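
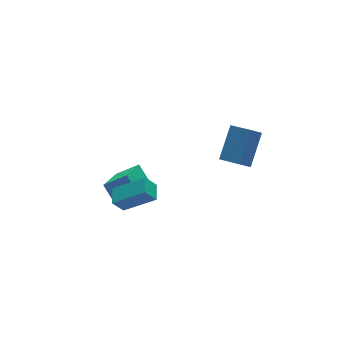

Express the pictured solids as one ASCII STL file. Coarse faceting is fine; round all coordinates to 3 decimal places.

solid 
facet normal -0.566 0.169 0.807
outer loop
vertex -2.694 -3.435 3.017
vertex -2.232 -2.595 3.165
vertex -4.02 -2.507 1.893
endloop
endfacet
facet normal -0.476 -0.866 -0.154
outer loop
vertex -3.488 -2.665 1.135
vertex -2.694 -3.435 3.017
vertex -4.02 -2.507 1.893
endloop
endfacet
facet normal -0.566 0.168 0.807
outer loop
vertex -4.02 -2.507 1.893
vertex -2.232 -2.595 3.165
vertex -3.558 -1.667 2.042
endloop
endfacet
facet normal -0.673 0.471 -0.570
outer loop
vertex -3.558 -1.667 2.042
vertex -3.488 -2.665 1.135
vertex -4.02 -2.507 1.893
endloop
endfacet
facet normal 0.673 -0.471 0.570
outer loop
vertex -2.694 -3.435 3.017
vertex -1.7 -2.753 2.407
vertex -2.232 -2.595 3.165
endloop
endfacet
facet normal -0.476 -0.866 -0.153
outer loop
vertex -2.162 -3.593 2.258
vertex -2.694 -3.435 3.017
vertex -3.488 -2.665 1.135
endloop
endfacet
facet normal 0.673 -0.471 0.570
outer loop
vertex -2.162 -3.593 2.258
vertex -1.7 -2.753 2.407
vertex -2.694 -3.435 3.017
endloop
endfacet
facet normal 0.476 0.866 0.154
outer loop
vertex -2.232 -2.595 3.165
vertex -1.7 -2.753 2.407
vertex -3.558 -1.667 2.042
endloop
endfacet
facet normal -0.673 0.471 -0.570
outer loop
vertex -3.026 -1.825 1.283
vertex -3.488 -2.665 1.135
vertex -3.558 -1.667 2.042
endloop
endfacet
facet normal 0.476 0.866 0.153
outer loop
vertex -3.558 -1.667 2.042
vertex -1.7 -2.753 2.407
vertex -3.026 -1.825 1.283
endloop
endfacet
facet normal 0.566 -0.169 -0.807
outer loop
vertex -3.026 -1.825 1.283
vertex -2.162 -3.593 2.258
vertex -3.488 -2.665 1.135
endloop
endfacet
facet normal 0.566 -0.168 -0.807
outer loop
vertex -1.7 -2.753 2.407
vertex -2.162 -3.593 2.258
vertex -3.026 -1.825 1.283
endloop
endfacet
facet normal -0.753 0.038 0.657
outer loop
vertex 2.49 -3.558 2.669
vertex 3.693 -2.573 3.99
vertex 2.075 -2.315 2.122
endloop
endfacet
facet normal -0.590 -0.482 -0.648
outer loop
vertex 2.707 -2.347 1.57
vertex 2.49 -3.558 2.669
vertex 2.075 -2.315 2.122
endloop
endfacet
facet normal -0.753 0.037 0.657
outer loop
vertex 2.075 -2.315 2.122
vertex 3.693 -2.573 3.99
vertex 3.277 -1.331 3.443
endloop
endfacet
facet normal -0.293 0.875 -0.386
outer loop
vertex 3.277 -1.331 3.443
vertex 2.707 -2.347 1.57
vertex 2.075 -2.315 2.122
endloop
endfacet
facet normal 0.293 -0.875 0.386
outer loop
vertex 2.49 -3.558 2.669
vertex 4.325 -2.605 3.438
vertex 3.693 -2.573 3.99
endloop
endfacet
facet normal -0.589 -0.483 -0.648
outer loop
vertex 3.123 -3.589 2.117
vertex 2.49 -3.558 2.669
vertex 2.707 -2.347 1.57
endloop
endfacet
facet normal 0.293 -0.875 0.385
outer loop
vertex 3.123 -3.589 2.117
vertex 4.325 -2.605 3.438
vertex 2.49 -3.558 2.669
endloop
endfacet
facet normal 0.590 0.483 0.647
outer loop
vertex 3.693 -2.573 3.99
vertex 4.325 -2.605 3.438
vertex 3.277 -1.331 3.443
endloop
endfacet
facet normal -0.293 0.875 -0.385
outer loop
vertex 3.91 -1.362 2.891
vertex 2.707 -2.347 1.57
vertex 3.277 -1.331 3.443
endloop
endfacet
facet normal 0.589 0.482 0.648
outer loop
vertex 3.277 -1.331 3.443
vertex 4.325 -2.605 3.438
vertex 3.91 -1.362 2.891
endloop
endfacet
facet normal 0.753 -0.037 -0.657
outer loop
vertex 3.91 -1.362 2.891
vertex 3.123 -3.589 2.117
vertex 2.707 -2.347 1.57
endloop
endfacet
facet normal 0.753 -0.038 -0.657
outer loop
vertex 4.325 -2.605 3.438
vertex 3.123 -3.589 2.117
vertex 3.91 -1.362 2.891
endloop
endfacet
facet normal -0.633 -0.597 0.493
outer loop
vertex -2.384 -0.914 1.758
vertex -3.433 -0.416 1.013
vertex -2.208 -1.788 0.925
endloop
endfacet
facet normal 0.760 -0.361 0.540
outer loop
vertex -0.847 -0.504 -0.133
vertex -2.384 -0.914 1.758
vertex -2.208 -1.788 0.925
endloop
endfacet
facet normal -0.633 -0.597 0.493
outer loop
vertex -2.208 -1.788 0.925
vertex -3.433 -0.416 1.013
vertex -3.257 -1.29 0.181
endloop
endfacet
facet normal 0.145 -0.716 -0.683
outer loop
vertex -3.257 -1.29 0.181
vertex -0.847 -0.504 -0.133
vertex -2.208 -1.788 0.925
endloop
endfacet
facet normal -0.145 0.716 0.683
outer loop
vertex -2.384 -0.914 1.758
vertex -2.072 0.868 -0.045
vertex -3.433 -0.416 1.013
endloop
endfacet
facet normal 0.760 -0.361 0.540
outer loop
vertex -1.023 0.37 0.699
vertex -2.384 -0.914 1.758
vertex -0.847 -0.504 -0.133
endloop
endfacet
facet normal -0.144 0.716 0.683
outer loop
vertex -1.023 0.37 0.699
vertex -2.072 0.868 -0.045
vertex -2.384 -0.914 1.758
endloop
endfacet
facet normal -0.760 0.361 -0.540
outer loop
vertex -3.433 -0.416 1.013
vertex -2.072 0.868 -0.045
vertex -3.257 -1.29 0.181
endloop
endfacet
facet normal 0.145 -0.716 -0.683
outer loop
vertex -1.896 -0.006 -0.878
vertex -0.847 -0.504 -0.133
vertex -3.257 -1.29 0.181
endloop
endfacet
facet normal -0.761 0.361 -0.540
outer loop
vertex -3.257 -1.29 0.181
vertex -2.072 0.868 -0.045
vertex -1.896 -0.006 -0.878
endloop
endfacet
facet normal 0.633 0.597 -0.493
outer loop
vertex -1.896 -0.006 -0.878
vertex -1.023 0.37 0.699
vertex -0.847 -0.504 -0.133
endloop
endfacet
facet normal 0.633 0.597 -0.493
outer loop
vertex -2.072 0.868 -0.045
vertex -1.023 0.37 0.699
vertex -1.896 -0.006 -0.878
endloop
endfacet

endsolid


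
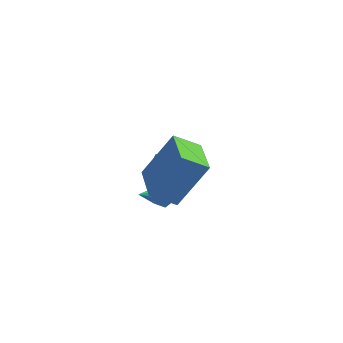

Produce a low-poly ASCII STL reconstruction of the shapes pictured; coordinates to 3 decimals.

solid 
facet normal 0.135 0.928 -0.347
outer loop
vertex 0.403 -1.346 -3.757
vertex 0.226 -1.156 -3.318
vertex 0.725 -1.249 -3.373
endloop
endfacet
facet normal 0.691 -0.579 -0.433
outer loop
vertex 0.403 -1.346 -3.757
vertex 0.725 -1.249 -3.373
vertex 0.034 -2.484 -2.822
endloop
endfacet
facet normal 0.135 0.929 -0.345
outer loop
vertex 0.725 -1.249 -3.373
vertex 0.226 -1.156 -3.318
vertex 0.548 -1.06 -2.934
endloop
endfacet
facet normal 0.847 -0.270 0.458
outer loop
vertex 0.725 -1.249 -3.373
vertex 0.548 -1.06 -2.934
vertex 0.034 -2.484 -2.822
endloop
endfacet
facet normal 0.135 0.929 -0.345
outer loop
vertex 0.548 -1.06 -2.934
vertex 0.226 -1.156 -3.318
vertex 0.049 -0.967 -2.879
endloop
endfacet
facet normal 0.116 0.036 0.993
outer loop
vertex 0.548 -1.06 -2.934
vertex 0.049 -0.967 -2.879
vertex 0.034 -2.484 -2.822
endloop
endfacet
facet normal 0.135 0.929 -0.345
outer loop
vertex 0.049 -0.967 -2.879
vertex 0.226 -1.156 -3.318
vertex -0.272 -1.063 -3.263
endloop
endfacet
facet normal -0.771 0.032 0.636
outer loop
vertex 0.049 -0.967 -2.879
vertex -0.272 -1.063 -3.263
vertex 0.034 -2.484 -2.822
endloop
endfacet
facet normal 0.135 0.928 -0.347
outer loop
vertex -0.272 -1.063 -3.263
vertex 0.226 -1.156 -3.318
vertex -0.095 -1.253 -3.702
endloop
endfacet
facet normal -0.927 -0.278 -0.253
outer loop
vertex -0.272 -1.063 -3.263
vertex -0.095 -1.253 -3.702
vertex 0.034 -2.484 -2.822
endloop
endfacet
facet normal 0.135 0.928 -0.347
outer loop
vertex -0.095 -1.253 -3.702
vertex 0.226 -1.156 -3.318
vertex 0.403 -1.346 -3.757
endloop
endfacet
facet normal -0.196 -0.584 -0.788
outer loop
vertex -0.095 -1.253 -3.702
vertex 0.403 -1.346 -3.757
vertex 0.034 -2.484 -2.822
endloop
endfacet
facet normal 0.098 0.995 -0.004
outer loop
vertex -1.104 2.01 -3.578
vertex -1.212 2.024 -2.691
vertex -0.394 1.942 -3.04
endloop
endfacet
facet normal 0.473 0.700 -0.536
outer loop
vertex -1.104 2.01 -3.578
vertex -0.394 1.942 -3.04
vertex -0.455 1.426 -3.768
endloop
endfacet
facet normal 0.020 0.329 -0.944
outer loop
vertex -1.104 2.01 -3.578
vertex -0.455 1.426 -3.768
vertex -1.311 1.19 -3.868
endloop
endfacet
facet normal -0.634 0.395 -0.665
outer loop
vertex -1.104 2.01 -3.578
vertex -1.311 1.19 -3.868
vertex -1.779 1.56 -3.202
endloop
endfacet
facet normal -0.585 0.807 -0.084
outer loop
vertex -1.104 2.01 -3.578
vertex -1.779 1.56 -3.202
vertex -1.212 2.024 -2.691
endloop
endfacet
facet normal 0.938 0.241 -0.250
outer loop
vertex -0.455 1.426 -3.768
vertex -0.394 1.942 -3.04
vertex -0.161 1.08 -2.998
endloop
endfacet
facet normal 0.332 0.719 0.610
outer loop
vertex -0.394 1.942 -3.04
vertex -1.212 2.024 -2.691
vertex -0.629 1.45 -2.332
endloop
endfacet
facet normal -0.773 0.414 0.481
outer loop
vertex -1.212 2.024 -2.691
vertex -1.779 1.56 -3.202
vertex -1.485 1.214 -2.432
endloop
endfacet
facet normal -0.852 -0.253 -0.458
outer loop
vertex -1.779 1.56 -3.202
vertex -1.311 1.19 -3.868
vertex -1.546 0.698 -3.16
endloop
endfacet
facet normal 0.206 -0.360 -0.910
outer loop
vertex -1.311 1.19 -3.868
vertex -0.455 1.426 -3.768
vertex -0.728 0.616 -3.509
endloop
endfacet
facet normal 0.634 -0.395 0.665
outer loop
vertex -0.836 0.63 -2.622
vertex -0.161 1.08 -2.998
vertex -0.629 1.45 -2.332
endloop
endfacet
facet normal -0.020 -0.329 0.944
outer loop
vertex -0.836 0.63 -2.622
vertex -0.629 1.45 -2.332
vertex -1.485 1.214 -2.432
endloop
endfacet
facet normal -0.473 -0.700 0.536
outer loop
vertex -0.836 0.63 -2.622
vertex -1.485 1.214 -2.432
vertex -1.546 0.698 -3.16
endloop
endfacet
facet normal -0.098 -0.995 0.004
outer loop
vertex -0.836 0.63 -2.622
vertex -1.546 0.698 -3.16
vertex -0.728 0.616 -3.509
endloop
endfacet
facet normal 0.585 -0.807 0.084
outer loop
vertex -0.836 0.63 -2.622
vertex -0.728 0.616 -3.509
vertex -0.161 1.08 -2.998
endloop
endfacet
facet normal 0.852 0.253 0.458
outer loop
vertex -0.629 1.45 -2.332
vertex -0.161 1.08 -2.998
vertex -0.394 1.942 -3.04
endloop
endfacet
facet normal -0.206 0.360 0.910
outer loop
vertex -1.485 1.214 -2.432
vertex -0.629 1.45 -2.332
vertex -1.212 2.024 -2.691
endloop
endfacet
facet normal -0.938 -0.241 0.250
outer loop
vertex -1.546 0.698 -3.16
vertex -1.485 1.214 -2.432
vertex -1.779 1.56 -3.202
endloop
endfacet
facet normal -0.332 -0.719 -0.610
outer loop
vertex -0.728 0.616 -3.509
vertex -1.546 0.698 -3.16
vertex -1.311 1.19 -3.868
endloop
endfacet
facet normal 0.773 -0.414 -0.481
outer loop
vertex -0.161 1.08 -2.998
vertex -0.728 0.616 -3.509
vertex -0.455 1.426 -3.768
endloop
endfacet
facet normal -0.611 0.771 0.180
outer loop
vertex 1.006 -1.851 -0.13
vertex 1.688 -1.187 -0.662
vertex 0.01 -2.231 -1.881
endloop
endfacet
facet normal -0.625 -0.609 0.488
outer loop
vertex 1.152 -3.673 -2.218
vertex 1.006 -1.851 -0.13
vertex 0.01 -2.231 -1.881
endloop
endfacet
facet normal -0.611 0.771 0.180
outer loop
vertex 0.01 -2.231 -1.881
vertex 1.688 -1.187 -0.662
vertex 0.692 -1.567 -2.413
endloop
endfacet
facet normal -0.486 -0.185 -0.854
outer loop
vertex 0.692 -1.567 -2.413
vertex 1.152 -3.673 -2.218
vertex 0.01 -2.231 -1.881
endloop
endfacet
facet normal 0.486 0.185 0.854
outer loop
vertex 1.006 -1.851 -0.13
vertex 2.83 -2.629 -0.999
vertex 1.688 -1.187 -0.662
endloop
endfacet
facet normal -0.625 -0.609 0.488
outer loop
vertex 2.148 -3.293 -0.467
vertex 1.006 -1.851 -0.13
vertex 1.152 -3.673 -2.218
endloop
endfacet
facet normal 0.486 0.185 0.854
outer loop
vertex 2.148 -3.293 -0.467
vertex 2.83 -2.629 -0.999
vertex 1.006 -1.851 -0.13
endloop
endfacet
facet normal 0.625 0.609 -0.488
outer loop
vertex 1.688 -1.187 -0.662
vertex 2.83 -2.629 -0.999
vertex 0.692 -1.567 -2.413
endloop
endfacet
facet normal -0.486 -0.185 -0.854
outer loop
vertex 1.834 -3.009 -2.75
vertex 1.152 -3.673 -2.218
vertex 0.692 -1.567 -2.413
endloop
endfacet
facet normal 0.625 0.609 -0.488
outer loop
vertex 0.692 -1.567 -2.413
vertex 2.83 -2.629 -0.999
vertex 1.834 -3.009 -2.75
endloop
endfacet
facet normal 0.611 -0.771 -0.180
outer loop
vertex 1.834 -3.009 -2.75
vertex 2.148 -3.293 -0.467
vertex 1.152 -3.673 -2.218
endloop
endfacet
facet normal 0.611 -0.771 -0.180
outer loop
vertex 2.83 -2.629 -0.999
vertex 2.148 -3.293 -0.467
vertex 1.834 -3.009 -2.75
endloop
endfacet

endsolid


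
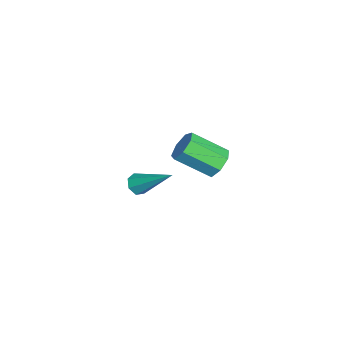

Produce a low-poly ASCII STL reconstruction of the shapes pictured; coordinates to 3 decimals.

solid 
facet normal 0.004 0.832 -0.555
outer loop
vertex 0.889 4.717 3.755
vertex 0.603 4.351 3.205
vertex 0.265 4.705 3.733
endloop
endfacet
facet normal -0.040 0.555 0.831
outer loop
vertex 0.889 4.717 3.755
vertex 0.265 4.705 3.733
vertex 0.883 3.296 4.705
endloop
endfacet
facet normal -0.041 0.555 0.831
outer loop
vertex 0.883 3.296 4.705
vertex 0.265 4.705 3.733
vertex 0.259 3.283 4.683
endloop
endfacet
facet normal -0.002 -0.831 0.556
outer loop
vertex 0.883 3.296 4.705
vertex 0.259 3.283 4.683
vertex 0.597 2.929 4.155
endloop
endfacet
facet normal 0.003 0.832 -0.555
outer loop
vertex 0.265 4.705 3.733
vertex 0.603 4.351 3.205
vertex -0.105 4.426 3.313
endloop
endfacet
facet normal -0.806 0.331 0.490
outer loop
vertex 0.265 4.705 3.733
vertex -0.105 4.426 3.313
vertex 0.259 3.283 4.683
endloop
endfacet
facet normal -0.806 0.331 0.490
outer loop
vertex 0.259 3.283 4.683
vertex -0.105 4.426 3.313
vertex -0.111 3.004 4.263
endloop
endfacet
facet normal -0.003 -0.832 0.555
outer loop
vertex 0.259 3.283 4.683
vertex -0.111 3.004 4.263
vertex 0.597 2.929 4.155
endloop
endfacet
facet normal 0.003 0.831 -0.556
outer loop
vertex -0.105 4.426 3.313
vertex 0.603 4.351 3.205
vertex 0.058 4.09 2.812
endloop
endfacet
facet normal -0.965 -0.142 -0.219
outer loop
vertex -0.105 4.426 3.313
vertex 0.058 4.09 2.812
vertex -0.111 3.004 4.263
endloop
endfacet
facet normal -0.965 -0.144 -0.220
outer loop
vertex -0.111 3.004 4.263
vertex 0.058 4.09 2.812
vertex 0.053 2.669 3.762
endloop
endfacet
facet normal -0.003 -0.832 0.555
outer loop
vertex -0.111 3.004 4.263
vertex 0.053 2.669 3.762
vertex 0.597 2.929 4.155
endloop
endfacet
facet normal 0.003 0.831 -0.556
outer loop
vertex 0.058 4.09 2.812
vertex 0.603 4.351 3.205
vertex 0.632 3.951 2.607
endloop
endfacet
facet normal -0.396 -0.509 -0.764
outer loop
vertex 0.058 4.09 2.812
vertex 0.632 3.951 2.607
vertex 0.053 2.669 3.762
endloop
endfacet
facet normal -0.398 -0.509 -0.764
outer loop
vertex 0.053 2.669 3.762
vertex 0.632 3.951 2.607
vertex 0.626 2.529 3.557
endloop
endfacet
facet normal -0.004 -0.831 0.556
outer loop
vertex 0.053 2.669 3.762
vertex 0.626 2.529 3.557
vertex 0.597 2.929 4.155
endloop
endfacet
facet normal 0.003 0.831 -0.556
outer loop
vertex 0.632 3.951 2.607
vertex 0.603 4.351 3.205
vertex 1.183 4.113 2.852
endloop
endfacet
facet normal 0.470 -0.492 -0.733
outer loop
vertex 0.632 3.951 2.607
vertex 1.183 4.113 2.852
vertex 0.626 2.529 3.557
endloop
endfacet
facet normal 0.470 -0.492 -0.733
outer loop
vertex 0.626 2.529 3.557
vertex 1.183 4.113 2.852
vertex 1.178 2.691 3.802
endloop
endfacet
facet normal -0.003 -0.831 0.556
outer loop
vertex 0.626 2.529 3.557
vertex 1.178 2.691 3.802
vertex 0.597 2.929 4.155
endloop
endfacet
facet normal 0.003 0.831 -0.556
outer loop
vertex 1.183 4.113 2.852
vertex 0.603 4.351 3.205
vertex 1.298 4.454 3.363
endloop
endfacet
facet normal 0.983 -0.105 -0.151
outer loop
vertex 1.183 4.113 2.852
vertex 1.298 4.454 3.363
vertex 1.178 2.691 3.802
endloop
endfacet
facet normal 0.983 -0.104 -0.150
outer loop
vertex 1.178 2.691 3.802
vertex 1.298 4.454 3.363
vertex 1.292 3.032 4.313
endloop
endfacet
facet normal -0.003 -0.831 0.556
outer loop
vertex 1.178 2.691 3.802
vertex 1.292 3.032 4.313
vertex 0.597 2.929 4.155
endloop
endfacet
facet normal 0.003 0.832 -0.555
outer loop
vertex 1.298 4.454 3.363
vertex 0.603 4.351 3.205
vertex 0.889 4.717 3.755
endloop
endfacet
facet normal 0.756 0.362 0.546
outer loop
vertex 1.298 4.454 3.363
vertex 0.889 4.717 3.755
vertex 1.292 3.032 4.313
endloop
endfacet
facet normal 0.756 0.361 0.545
outer loop
vertex 1.292 3.032 4.313
vertex 0.889 4.717 3.755
vertex 0.883 3.296 4.705
endloop
endfacet
facet normal -0.003 -0.831 0.556
outer loop
vertex 1.292 3.032 4.313
vertex 0.883 3.296 4.705
vertex 0.597 2.929 4.155
endloop
endfacet
facet normal -0.336 -0.722 -0.605
outer loop
vertex -2.854 0.456 -1.382
vertex -3.314 0.758 -1.487
vertex -2.825 0.759 -1.76
endloop
endfacet
facet normal 0.992 -0.121 -0.021
outer loop
vertex -2.854 0.456 -1.382
vertex -2.825 0.759 -1.76
vertex -2.606 2.282 -0.213
endloop
endfacet
facet normal -0.335 -0.724 -0.603
outer loop
vertex -2.825 0.759 -1.76
vertex -3.314 0.758 -1.487
vertex -3.164 1.061 -1.934
endloop
endfacet
facet normal 0.694 0.461 -0.552
outer loop
vertex -2.825 0.759 -1.76
vertex -3.164 1.061 -1.934
vertex -2.606 2.282 -0.213
endloop
endfacet
facet normal -0.336 -0.723 -0.603
outer loop
vertex -3.164 1.061 -1.934
vertex -3.314 0.758 -1.487
vertex -3.616 1.135 -1.771
endloop
endfacet
facet normal -0.068 0.824 -0.563
outer loop
vertex -3.164 1.061 -1.934
vertex -3.616 1.135 -1.771
vertex -2.606 2.282 -0.213
endloop
endfacet
facet normal -0.334 -0.723 -0.605
outer loop
vertex -3.616 1.135 -1.771
vertex -3.314 0.758 -1.487
vertex -3.84 0.924 -1.395
endloop
endfacet
facet normal -0.721 0.692 -0.042
outer loop
vertex -3.616 1.135 -1.771
vertex -3.84 0.924 -1.395
vertex -2.606 2.282 -0.213
endloop
endfacet
facet normal -0.334 -0.723 -0.605
outer loop
vertex -3.84 0.924 -1.395
vertex -3.314 0.758 -1.487
vertex -3.669 0.588 -1.088
endloop
endfacet
facet normal -0.772 0.168 0.613
outer loop
vertex -3.84 0.924 -1.395
vertex -3.669 0.588 -1.088
vertex -2.606 2.282 -0.213
endloop
endfacet
facet normal -0.335 -0.722 -0.606
outer loop
vertex -3.669 0.588 -1.088
vertex -3.314 0.758 -1.487
vertex -3.23 0.38 -1.083
endloop
endfacet
facet normal -0.181 -0.359 0.915
outer loop
vertex -3.669 0.588 -1.088
vertex -3.23 0.38 -1.083
vertex -2.606 2.282 -0.213
endloop
endfacet
facet normal -0.336 -0.722 -0.605
outer loop
vertex -3.23 0.38 -1.083
vertex -3.314 0.758 -1.487
vertex -2.854 0.456 -1.382
endloop
endfacet
facet normal 0.602 -0.487 0.633
outer loop
vertex -3.23 0.38 -1.083
vertex -2.854 0.456 -1.382
vertex -2.606 2.282 -0.213
endloop
endfacet

endsolid


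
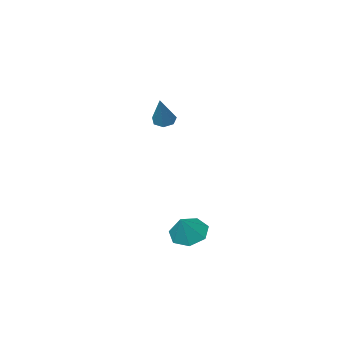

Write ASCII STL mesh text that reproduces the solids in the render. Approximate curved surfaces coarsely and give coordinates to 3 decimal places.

solid 
facet normal -0.422 -0.407 -0.810
outer loop
vertex -2.357 -2.701 1.686
vertex -2.657 -3.053 2.019
vertex -2.799 -2.533 1.832
endloop
endfacet
facet normal 0.263 0.926 -0.270
outer loop
vertex -2.357 -2.701 1.686
vertex -2.799 -2.533 1.832
vertex -1.883 -2.307 3.501
endloop
endfacet
facet normal -0.424 -0.407 -0.809
outer loop
vertex -2.799 -2.533 1.832
vertex -2.657 -3.053 2.019
vertex -3.134 -2.757 2.12
endloop
endfacet
facet normal -0.466 0.874 0.138
outer loop
vertex -2.799 -2.533 1.832
vertex -3.134 -2.757 2.12
vertex -1.883 -2.307 3.501
endloop
endfacet
facet normal -0.423 -0.406 -0.810
outer loop
vertex -3.134 -2.757 2.12
vertex -2.657 -3.053 2.019
vertex -3.109 -3.204 2.331
endloop
endfacet
facet normal -0.757 0.244 0.606
outer loop
vertex -3.134 -2.757 2.12
vertex -3.109 -3.204 2.331
vertex -1.883 -2.307 3.501
endloop
endfacet
facet normal -0.422 -0.408 -0.809
outer loop
vertex -3.109 -3.204 2.331
vertex -2.657 -3.053 2.019
vertex -2.744 -3.536 2.308
endloop
endfacet
facet normal -0.392 -0.485 0.782
outer loop
vertex -3.109 -3.204 2.331
vertex -2.744 -3.536 2.308
vertex -1.883 -2.307 3.501
endloop
endfacet
facet normal -0.423 -0.408 -0.809
outer loop
vertex -2.744 -3.536 2.308
vertex -2.657 -3.053 2.019
vertex -2.313 -3.505 2.067
endloop
endfacet
facet normal 0.354 -0.767 0.535
outer loop
vertex -2.744 -3.536 2.308
vertex -2.313 -3.505 2.067
vertex -1.883 -2.307 3.501
endloop
endfacet
facet normal -0.422 -0.408 -0.810
outer loop
vertex -2.313 -3.505 2.067
vertex -2.657 -3.053 2.019
vertex -2.141 -3.133 1.79
endloop
endfacet
facet normal 0.920 -0.389 0.049
outer loop
vertex -2.313 -3.505 2.067
vertex -2.141 -3.133 1.79
vertex -1.883 -2.307 3.501
endloop
endfacet
facet normal -0.423 -0.406 -0.810
outer loop
vertex -2.141 -3.133 1.79
vertex -2.657 -3.053 2.019
vertex -2.357 -2.701 1.686
endloop
endfacet
facet normal 0.878 0.365 -0.309
outer loop
vertex -2.141 -3.133 1.79
vertex -2.357 -2.701 1.686
vertex -1.883 -2.307 3.501
endloop
endfacet
facet normal -0.548 -0.304 -0.779
outer loop
vertex 0.75 3.491 -2.886
vertex 0.341 2.895 -2.366
vertex 0.109 3.738 -2.532
endloop
endfacet
facet normal 0.374 0.927 0.031
outer loop
vertex 0.75 3.491 -2.886
vertex 0.109 3.738 -2.532
vertex 1.079 3.305 -1.314
endloop
endfacet
facet normal -0.547 -0.304 -0.780
outer loop
vertex 0.109 3.738 -2.532
vertex 0.341 2.895 -2.366
vertex -0.357 3.351 -2.054
endloop
endfacet
facet normal -0.218 0.852 0.477
outer loop
vertex 0.109 3.738 -2.532
vertex -0.357 3.351 -2.054
vertex 1.079 3.305 -1.314
endloop
endfacet
facet normal -0.547 -0.303 -0.780
outer loop
vertex -0.357 3.351 -2.054
vertex 0.341 2.895 -2.366
vertex -0.298 2.62 -1.811
endloop
endfacet
facet normal -0.437 0.252 0.864
outer loop
vertex -0.357 3.351 -2.054
vertex -0.298 2.62 -1.811
vertex 1.079 3.305 -1.314
endloop
endfacet
facet normal -0.547 -0.303 -0.780
outer loop
vertex -0.298 2.62 -1.811
vertex 0.341 2.895 -2.366
vertex 0.242 2.096 -1.986
endloop
endfacet
facet normal -0.116 -0.420 0.900
outer loop
vertex -0.298 2.62 -1.811
vertex 0.242 2.096 -1.986
vertex 1.079 3.305 -1.314
endloop
endfacet
facet normal -0.548 -0.303 -0.780
outer loop
vertex 0.242 2.096 -1.986
vertex 0.341 2.895 -2.366
vertex 0.856 2.174 -2.448
endloop
endfacet
facet normal 0.504 -0.659 0.558
outer loop
vertex 0.242 2.096 -1.986
vertex 0.856 2.174 -2.448
vertex 1.079 3.305 -1.314
endloop
endfacet
facet normal -0.548 -0.303 -0.780
outer loop
vertex 0.856 2.174 -2.448
vertex 0.341 2.895 -2.366
vertex 1.082 2.795 -2.848
endloop
endfacet
facet normal 0.954 -0.285 0.097
outer loop
vertex 0.856 2.174 -2.448
vertex 1.082 2.795 -2.848
vertex 1.079 3.305 -1.314
endloop
endfacet
facet normal -0.548 -0.304 -0.779
outer loop
vertex 1.082 2.795 -2.848
vertex 0.341 2.895 -2.366
vertex 0.75 3.491 -2.886
endloop
endfacet
facet normal 0.897 0.420 -0.138
outer loop
vertex 1.082 2.795 -2.848
vertex 0.75 3.491 -2.886
vertex 1.079 3.305 -1.314
endloop
endfacet

endsolid


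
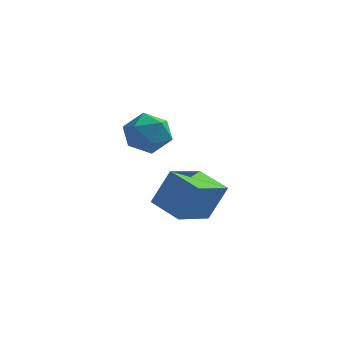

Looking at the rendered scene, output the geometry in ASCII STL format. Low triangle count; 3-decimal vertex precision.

solid 
facet normal -0.819 0.517 0.251
outer loop
vertex 2.493 2.671 -2.591
vertex 3.349 4.377 -3.311
vertex 1.768 2.331 -4.259
endloop
endfacet
facet normal -0.420 -0.836 0.353
outer loop
vertex 3.111 1.483 -4.669
vertex 2.493 2.671 -2.591
vertex 1.768 2.331 -4.259
endloop
endfacet
facet normal -0.819 0.517 0.250
outer loop
vertex 1.768 2.331 -4.259
vertex 3.349 4.377 -3.311
vertex 2.625 4.037 -4.979
endloop
endfacet
facet normal -0.391 -0.184 -0.902
outer loop
vertex 2.625 4.037 -4.979
vertex 3.111 1.483 -4.669
vertex 1.768 2.331 -4.259
endloop
endfacet
facet normal 0.391 0.184 0.902
outer loop
vertex 2.493 2.671 -2.591
vertex 4.692 3.529 -3.721
vertex 3.349 4.377 -3.311
endloop
endfacet
facet normal -0.420 -0.836 0.353
outer loop
vertex 3.835 1.823 -3.001
vertex 2.493 2.671 -2.591
vertex 3.111 1.483 -4.669
endloop
endfacet
facet normal 0.392 0.184 0.902
outer loop
vertex 3.835 1.823 -3.001
vertex 4.692 3.529 -3.721
vertex 2.493 2.671 -2.591
endloop
endfacet
facet normal 0.420 0.836 -0.353
outer loop
vertex 3.349 4.377 -3.311
vertex 4.692 3.529 -3.721
vertex 2.625 4.037 -4.979
endloop
endfacet
facet normal -0.392 -0.184 -0.902
outer loop
vertex 3.967 3.189 -5.389
vertex 3.111 1.483 -4.669
vertex 2.625 4.037 -4.979
endloop
endfacet
facet normal 0.420 0.836 -0.353
outer loop
vertex 2.625 4.037 -4.979
vertex 4.692 3.529 -3.721
vertex 3.967 3.189 -5.389
endloop
endfacet
facet normal 0.819 -0.516 -0.250
outer loop
vertex 3.967 3.189 -5.389
vertex 3.835 1.823 -3.001
vertex 3.111 1.483 -4.669
endloop
endfacet
facet normal 0.819 -0.517 -0.250
outer loop
vertex 4.692 3.529 -3.721
vertex 3.835 1.823 -3.001
vertex 3.967 3.189 -5.389
endloop
endfacet
facet normal -0.650 -0.153 0.745
outer loop
vertex 1.017 0.887 0.562
vertex 1.669 0.128 0.975
vertex 1.778 1.161 1.282
endloop
endfacet
facet normal -0.677 0.523 0.517
outer loop
vertex 1.017 0.887 0.562
vertex 1.778 1.161 1.282
vertex 1.601 1.787 0.416
endloop
endfacet
facet normal -0.838 0.515 -0.178
outer loop
vertex 1.017 0.887 0.562
vertex 1.601 1.787 0.416
vertex 1.383 1.141 -0.425
endloop
endfacet
facet normal -0.910 -0.165 -0.380
outer loop
vertex 1.017 0.887 0.562
vertex 1.383 1.141 -0.425
vertex 1.425 0.116 -0.08
endloop
endfacet
facet normal -0.793 -0.578 0.190
outer loop
vertex 1.017 0.887 0.562
vertex 1.425 0.116 -0.08
vertex 1.669 0.128 0.975
endloop
endfacet
facet normal -0.027 0.808 0.589
outer loop
vertex 1.601 1.787 0.416
vertex 1.778 1.161 1.282
vertex 2.615 1.584 0.74
endloop
endfacet
facet normal 0.018 -0.287 0.958
outer loop
vertex 1.778 1.161 1.282
vertex 1.669 0.128 0.975
vertex 2.657 0.559 1.085
endloop
endfacet
facet normal -0.215 -0.975 0.061
outer loop
vertex 1.669 0.128 0.975
vertex 1.425 0.116 -0.08
vertex 2.439 -0.087 0.244
endloop
endfacet
facet normal -0.403 -0.307 -0.862
outer loop
vertex 1.425 0.116 -0.08
vertex 1.383 1.141 -0.425
vertex 2.262 0.539 -0.622
endloop
endfacet
facet normal -0.287 0.794 -0.536
outer loop
vertex 1.383 1.141 -0.425
vertex 1.601 1.787 0.416
vertex 2.371 1.572 -0.315
endloop
endfacet
facet normal 0.910 0.165 0.380
outer loop
vertex 3.023 0.813 0.098
vertex 2.615 1.584 0.74
vertex 2.657 0.559 1.085
endloop
endfacet
facet normal 0.838 -0.515 0.178
outer loop
vertex 3.023 0.813 0.098
vertex 2.657 0.559 1.085
vertex 2.439 -0.087 0.244
endloop
endfacet
facet normal 0.677 -0.523 -0.517
outer loop
vertex 3.023 0.813 0.098
vertex 2.439 -0.087 0.244
vertex 2.262 0.539 -0.622
endloop
endfacet
facet normal 0.650 0.153 -0.745
outer loop
vertex 3.023 0.813 0.098
vertex 2.262 0.539 -0.622
vertex 2.371 1.572 -0.315
endloop
endfacet
facet normal 0.793 0.578 -0.190
outer loop
vertex 3.023 0.813 0.098
vertex 2.371 1.572 -0.315
vertex 2.615 1.584 0.74
endloop
endfacet
facet normal 0.403 0.307 0.862
outer loop
vertex 2.657 0.559 1.085
vertex 2.615 1.584 0.74
vertex 1.778 1.161 1.282
endloop
endfacet
facet normal 0.287 -0.794 0.536
outer loop
vertex 2.439 -0.087 0.244
vertex 2.657 0.559 1.085
vertex 1.669 0.128 0.975
endloop
endfacet
facet normal 0.027 -0.808 -0.589
outer loop
vertex 2.262 0.539 -0.622
vertex 2.439 -0.087 0.244
vertex 1.425 0.116 -0.08
endloop
endfacet
facet normal -0.018 0.287 -0.958
outer loop
vertex 2.371 1.572 -0.315
vertex 2.262 0.539 -0.622
vertex 1.383 1.141 -0.425
endloop
endfacet
facet normal 0.215 0.975 -0.061
outer loop
vertex 2.615 1.584 0.74
vertex 2.371 1.572 -0.315
vertex 1.601 1.787 0.416
endloop
endfacet

endsolid


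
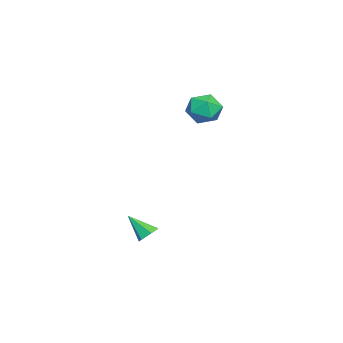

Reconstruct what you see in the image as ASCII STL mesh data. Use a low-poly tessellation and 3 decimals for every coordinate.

solid 
facet normal -0.513 0.731 0.451
outer loop
vertex -2.557 2.366 3.888
vertex -3.333 1.962 3.66
vertex -2.931 1.76 4.445
endloop
endfacet
facet normal 0.118 0.631 0.766
outer loop
vertex -2.557 2.366 3.888
vertex -2.931 1.76 4.445
vertex -2.038 1.758 4.309
endloop
endfacet
facet normal 0.628 0.727 0.276
outer loop
vertex -2.557 2.366 3.888
vertex -2.038 1.758 4.309
vertex -1.887 1.957 3.44
endloop
endfacet
facet normal 0.311 0.886 -0.343
outer loop
vertex -2.557 2.366 3.888
vertex -1.887 1.957 3.44
vertex -2.688 2.083 3.039
endloop
endfacet
facet normal -0.393 0.889 -0.236
outer loop
vertex -2.557 2.366 3.888
vertex -2.688 2.083 3.039
vertex -3.333 1.962 3.66
endloop
endfacet
facet normal 0.150 -0.047 0.988
outer loop
vertex -2.038 1.758 4.309
vertex -2.931 1.76 4.445
vertex -2.492 0.977 4.341
endloop
endfacet
facet normal -0.872 0.115 0.476
outer loop
vertex -2.931 1.76 4.445
vertex -3.333 1.962 3.66
vertex -3.293 1.103 3.94
endloop
endfacet
facet normal -0.680 0.369 -0.634
outer loop
vertex -3.333 1.962 3.66
vertex -2.688 2.083 3.039
vertex -3.142 1.302 3.071
endloop
endfacet
facet normal 0.462 0.366 -0.808
outer loop
vertex -2.688 2.083 3.039
vertex -1.887 1.957 3.44
vertex -2.249 1.3 2.935
endloop
endfacet
facet normal 0.975 0.109 0.194
outer loop
vertex -1.887 1.957 3.44
vertex -2.038 1.758 4.309
vertex -1.847 1.098 3.72
endloop
endfacet
facet normal -0.311 -0.886 0.343
outer loop
vertex -2.623 0.694 3.492
vertex -2.492 0.977 4.341
vertex -3.293 1.103 3.94
endloop
endfacet
facet normal -0.628 -0.727 -0.276
outer loop
vertex -2.623 0.694 3.492
vertex -3.293 1.103 3.94
vertex -3.142 1.302 3.071
endloop
endfacet
facet normal -0.118 -0.631 -0.766
outer loop
vertex -2.623 0.694 3.492
vertex -3.142 1.302 3.071
vertex -2.249 1.3 2.935
endloop
endfacet
facet normal 0.513 -0.731 -0.451
outer loop
vertex -2.623 0.694 3.492
vertex -2.249 1.3 2.935
vertex -1.847 1.098 3.72
endloop
endfacet
facet normal 0.393 -0.889 0.236
outer loop
vertex -2.623 0.694 3.492
vertex -1.847 1.098 3.72
vertex -2.492 0.977 4.341
endloop
endfacet
facet normal -0.462 -0.366 0.808
outer loop
vertex -3.293 1.103 3.94
vertex -2.492 0.977 4.341
vertex -2.931 1.76 4.445
endloop
endfacet
facet normal -0.975 -0.109 -0.194
outer loop
vertex -3.142 1.302 3.071
vertex -3.293 1.103 3.94
vertex -3.333 1.962 3.66
endloop
endfacet
facet normal -0.150 0.047 -0.988
outer loop
vertex -2.249 1.3 2.935
vertex -3.142 1.302 3.071
vertex -2.688 2.083 3.039
endloop
endfacet
facet normal 0.872 -0.115 -0.476
outer loop
vertex -1.847 1.098 3.72
vertex -2.249 1.3 2.935
vertex -1.887 1.957 3.44
endloop
endfacet
facet normal 0.680 -0.369 0.634
outer loop
vertex -2.492 0.977 4.341
vertex -1.847 1.098 3.72
vertex -2.038 1.758 4.309
endloop
endfacet
facet normal 0.181 0.696 -0.694
outer loop
vertex 1.75 0.092 -2.02
vertex 1.342 -0.11 -2.329
vertex 1.238 0.285 -1.96
endloop
endfacet
facet normal 0.241 0.359 0.902
outer loop
vertex 1.75 0.092 -2.02
vertex 1.238 0.285 -1.96
vertex 1.098 -1.05 -1.391
endloop
endfacet
facet normal 0.181 0.696 -0.694
outer loop
vertex 1.238 0.285 -1.96
vertex 1.342 -0.11 -2.329
vertex 0.83 0.083 -2.269
endloop
endfacet
facet normal -0.669 0.350 0.655
outer loop
vertex 1.238 0.285 -1.96
vertex 0.83 0.083 -2.269
vertex 1.098 -1.05 -1.391
endloop
endfacet
facet normal 0.181 0.696 -0.694
outer loop
vertex 0.83 0.083 -2.269
vertex 1.342 -0.11 -2.329
vertex 0.934 -0.312 -2.638
endloop
endfacet
facet normal -0.970 -0.241 -0.015
outer loop
vertex 0.83 0.083 -2.269
vertex 0.934 -0.312 -2.638
vertex 1.098 -1.05 -1.391
endloop
endfacet
facet normal 0.181 0.696 -0.694
outer loop
vertex 0.934 -0.312 -2.638
vertex 1.342 -0.11 -2.329
vertex 1.446 -0.505 -2.698
endloop
endfacet
facet normal -0.361 -0.822 -0.439
outer loop
vertex 0.934 -0.312 -2.638
vertex 1.446 -0.505 -2.698
vertex 1.098 -1.05 -1.391
endloop
endfacet
facet normal 0.180 0.696 -0.695
outer loop
vertex 1.446 -0.505 -2.698
vertex 1.342 -0.11 -2.329
vertex 1.854 -0.302 -2.389
endloop
endfacet
facet normal 0.550 -0.813 -0.192
outer loop
vertex 1.446 -0.505 -2.698
vertex 1.854 -0.302 -2.389
vertex 1.098 -1.05 -1.391
endloop
endfacet
facet normal 0.180 0.697 -0.694
outer loop
vertex 1.854 -0.302 -2.389
vertex 1.342 -0.11 -2.329
vertex 1.75 0.092 -2.02
endloop
endfacet
facet normal 0.850 -0.223 0.477
outer loop
vertex 1.854 -0.302 -2.389
vertex 1.75 0.092 -2.02
vertex 1.098 -1.05 -1.391
endloop
endfacet

endsolid


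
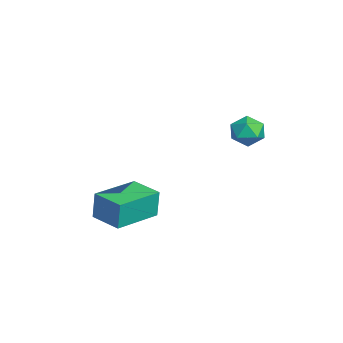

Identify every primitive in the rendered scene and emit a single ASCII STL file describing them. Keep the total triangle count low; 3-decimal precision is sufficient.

solid 
facet normal -0.768 -0.639 0.030
outer loop
vertex 0.897 -3.232 -1.61
vertex -0.292 -1.809 -1.746
vertex 0.924 -3.317 -2.737
endloop
endfacet
facet normal 0.640 -0.765 0.073
outer loop
vertex 1.892 -2.511 -2.774
vertex 0.897 -3.232 -1.61
vertex 0.924 -3.317 -2.737
endloop
endfacet
facet normal -0.768 -0.640 0.031
outer loop
vertex 0.924 -3.317 -2.737
vertex -0.292 -1.809 -1.746
vertex -0.266 -1.894 -2.872
endloop
endfacet
facet normal 0.024 -0.075 -0.997
outer loop
vertex -0.266 -1.894 -2.872
vertex 1.892 -2.511 -2.774
vertex 0.924 -3.317 -2.737
endloop
endfacet
facet normal -0.024 0.075 0.997
outer loop
vertex 0.897 -3.232 -1.61
vertex 0.676 -1.003 -1.783
vertex -0.292 -1.809 -1.746
endloop
endfacet
facet normal 0.639 -0.765 0.073
outer loop
vertex 1.866 -2.426 -1.648
vertex 0.897 -3.232 -1.61
vertex 1.892 -2.511 -2.774
endloop
endfacet
facet normal -0.023 0.075 0.997
outer loop
vertex 1.866 -2.426 -1.648
vertex 0.676 -1.003 -1.783
vertex 0.897 -3.232 -1.61
endloop
endfacet
facet normal -0.640 0.765 -0.073
outer loop
vertex -0.292 -1.809 -1.746
vertex 0.676 -1.003 -1.783
vertex -0.266 -1.894 -2.872
endloop
endfacet
facet normal 0.024 -0.075 -0.997
outer loop
vertex 0.703 -1.088 -2.91
vertex 1.892 -2.511 -2.774
vertex -0.266 -1.894 -2.872
endloop
endfacet
facet normal -0.639 0.765 -0.073
outer loop
vertex -0.266 -1.894 -2.872
vertex 0.676 -1.003 -1.783
vertex 0.703 -1.088 -2.91
endloop
endfacet
facet normal 0.768 0.639 -0.031
outer loop
vertex 0.703 -1.088 -2.91
vertex 1.866 -2.426 -1.648
vertex 1.892 -2.511 -2.774
endloop
endfacet
facet normal 0.768 0.640 -0.030
outer loop
vertex 0.676 -1.003 -1.783
vertex 1.866 -2.426 -1.648
vertex 0.703 -1.088 -2.91
endloop
endfacet
facet normal -0.480 0.619 0.622
outer loop
vertex 1.818 2.199 2.001
vertex 1.985 1.806 2.521
vertex 2.392 2.309 2.335
endloop
endfacet
facet normal -0.221 0.974 0.059
outer loop
vertex 1.818 2.199 2.001
vertex 2.392 2.309 2.335
vertex 2.381 2.347 1.663
endloop
endfacet
facet normal -0.499 0.684 -0.532
outer loop
vertex 1.818 2.199 2.001
vertex 2.381 2.347 1.663
vertex 1.969 1.868 1.434
endloop
endfacet
facet normal -0.930 0.150 -0.335
outer loop
vertex 1.818 2.199 2.001
vertex 1.969 1.868 1.434
vertex 1.724 1.533 1.964
endloop
endfacet
facet normal -0.920 0.109 0.378
outer loop
vertex 1.818 2.199 2.001
vertex 1.724 1.533 1.964
vertex 1.985 1.806 2.521
endloop
endfacet
facet normal 0.484 0.874 0.042
outer loop
vertex 2.381 2.347 1.663
vertex 2.392 2.309 2.335
vertex 2.896 2.047 1.976
endloop
endfacet
facet normal 0.064 0.300 0.952
outer loop
vertex 2.392 2.309 2.335
vertex 1.985 1.806 2.521
vertex 2.651 1.712 2.506
endloop
endfacet
facet normal -0.644 -0.523 0.558
outer loop
vertex 1.985 1.806 2.521
vertex 1.724 1.533 1.964
vertex 2.239 1.233 2.277
endloop
endfacet
facet normal -0.661 -0.457 -0.595
outer loop
vertex 1.724 1.533 1.964
vertex 1.969 1.868 1.434
vertex 2.228 1.271 1.605
endloop
endfacet
facet normal 0.037 0.405 -0.913
outer loop
vertex 1.969 1.868 1.434
vertex 2.381 2.347 1.663
vertex 2.635 1.774 1.419
endloop
endfacet
facet normal 0.930 -0.150 0.335
outer loop
vertex 2.802 1.381 1.939
vertex 2.896 2.047 1.976
vertex 2.651 1.712 2.506
endloop
endfacet
facet normal 0.499 -0.684 0.532
outer loop
vertex 2.802 1.381 1.939
vertex 2.651 1.712 2.506
vertex 2.239 1.233 2.277
endloop
endfacet
facet normal 0.221 -0.974 -0.059
outer loop
vertex 2.802 1.381 1.939
vertex 2.239 1.233 2.277
vertex 2.228 1.271 1.605
endloop
endfacet
facet normal 0.480 -0.619 -0.622
outer loop
vertex 2.802 1.381 1.939
vertex 2.228 1.271 1.605
vertex 2.635 1.774 1.419
endloop
endfacet
facet normal 0.920 -0.109 -0.378
outer loop
vertex 2.802 1.381 1.939
vertex 2.635 1.774 1.419
vertex 2.896 2.047 1.976
endloop
endfacet
facet normal 0.661 0.457 0.595
outer loop
vertex 2.651 1.712 2.506
vertex 2.896 2.047 1.976
vertex 2.392 2.309 2.335
endloop
endfacet
facet normal -0.037 -0.405 0.913
outer loop
vertex 2.239 1.233 2.277
vertex 2.651 1.712 2.506
vertex 1.985 1.806 2.521
endloop
endfacet
facet normal -0.484 -0.874 -0.042
outer loop
vertex 2.228 1.271 1.605
vertex 2.239 1.233 2.277
vertex 1.724 1.533 1.964
endloop
endfacet
facet normal -0.064 -0.300 -0.952
outer loop
vertex 2.635 1.774 1.419
vertex 2.228 1.271 1.605
vertex 1.969 1.868 1.434
endloop
endfacet
facet normal 0.644 0.523 -0.558
outer loop
vertex 2.896 2.047 1.976
vertex 2.635 1.774 1.419
vertex 2.381 2.347 1.663
endloop
endfacet

endsolid


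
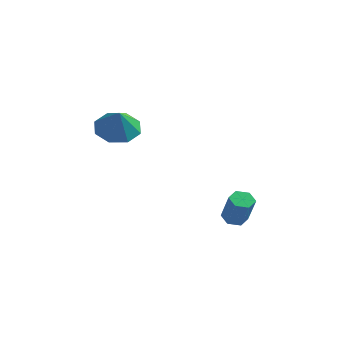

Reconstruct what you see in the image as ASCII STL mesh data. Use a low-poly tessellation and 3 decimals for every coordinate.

solid 
facet normal -0.323 0.421 -0.848
outer loop
vertex -0.075 -0.434 2.612
vertex -0.632 -1.187 2.45
vertex -0.737 -0.358 2.902
endloop
endfacet
facet normal 0.396 0.496 0.773
outer loop
vertex -0.075 -0.434 2.612
vertex -0.737 -0.358 2.902
vertex -0.228 -1.713 3.51
endloop
endfacet
facet normal -0.322 0.421 -0.848
outer loop
vertex -0.737 -0.358 2.902
vertex -0.632 -1.187 2.45
vertex -1.338 -0.767 2.927
endloop
endfacet
facet normal -0.193 0.340 0.920
outer loop
vertex -0.737 -0.358 2.902
vertex -1.338 -0.767 2.927
vertex -0.228 -1.713 3.51
endloop
endfacet
facet normal -0.322 0.421 -0.848
outer loop
vertex -1.338 -0.767 2.927
vertex -0.632 -1.187 2.45
vertex -1.525 -1.422 2.673
endloop
endfacet
facet normal -0.560 -0.156 0.814
outer loop
vertex -1.338 -0.767 2.927
vertex -1.525 -1.422 2.673
vertex -0.228 -1.713 3.51
endloop
endfacet
facet normal -0.322 0.419 -0.849
outer loop
vertex -1.525 -1.422 2.673
vertex -0.632 -1.187 2.45
vertex -1.188 -1.94 2.289
endloop
endfacet
facet normal -0.491 -0.702 0.516
outer loop
vertex -1.525 -1.422 2.673
vertex -1.188 -1.94 2.289
vertex -0.228 -1.713 3.51
endloop
endfacet
facet normal -0.324 0.421 -0.847
outer loop
vertex -1.188 -1.94 2.289
vertex -0.632 -1.187 2.45
vertex -0.526 -2.016 1.998
endloop
endfacet
facet normal -0.024 -0.979 0.201
outer loop
vertex -1.188 -1.94 2.289
vertex -0.526 -2.016 1.998
vertex -0.228 -1.713 3.51
endloop
endfacet
facet normal -0.322 0.421 -0.848
outer loop
vertex -0.526 -2.016 1.998
vertex -0.632 -1.187 2.45
vertex 0.074 -1.607 1.973
endloop
endfacet
facet normal 0.564 -0.824 0.054
outer loop
vertex -0.526 -2.016 1.998
vertex 0.074 -1.607 1.973
vertex -0.228 -1.713 3.51
endloop
endfacet
facet normal -0.322 0.421 -0.848
outer loop
vertex 0.074 -1.607 1.973
vertex -0.632 -1.187 2.45
vertex 0.261 -0.952 2.227
endloop
endfacet
facet normal 0.931 -0.328 0.160
outer loop
vertex 0.074 -1.607 1.973
vertex 0.261 -0.952 2.227
vertex -0.228 -1.713 3.51
endloop
endfacet
facet normal -0.322 0.421 -0.848
outer loop
vertex 0.261 -0.952 2.227
vertex -0.632 -1.187 2.45
vertex -0.075 -0.434 2.612
endloop
endfacet
facet normal 0.862 0.219 0.458
outer loop
vertex 0.261 -0.952 2.227
vertex -0.075 -0.434 2.612
vertex -0.228 -1.713 3.51
endloop
endfacet
facet normal -0.368 0.266 -0.891
outer loop
vertex 3.526 1.84 -2.874
vertex 3.064 1.563 -2.766
vertex 3.105 2.093 -2.625
endloop
endfacet
facet normal 0.530 0.848 0.034
outer loop
vertex 3.526 1.84 -2.874
vertex 3.105 2.093 -2.625
vertex 4.059 1.455 -1.581
endloop
endfacet
facet normal 0.529 0.848 0.035
outer loop
vertex 4.059 1.455 -1.581
vertex 3.105 2.093 -2.625
vertex 3.638 1.707 -1.333
endloop
endfacet
facet normal 0.366 -0.266 0.892
outer loop
vertex 4.059 1.455 -1.581
vertex 3.638 1.707 -1.333
vertex 3.596 1.177 -1.474
endloop
endfacet
facet normal -0.366 0.266 -0.892
outer loop
vertex 3.105 2.093 -2.625
vertex 3.064 1.563 -2.766
vertex 2.643 1.815 -2.518
endloop
endfacet
facet normal -0.399 0.820 0.410
outer loop
vertex 3.105 2.093 -2.625
vertex 2.643 1.815 -2.518
vertex 3.638 1.707 -1.333
endloop
endfacet
facet normal -0.397 0.822 0.408
outer loop
vertex 3.638 1.707 -1.333
vertex 2.643 1.815 -2.518
vertex 3.175 1.43 -1.225
endloop
endfacet
facet normal 0.367 -0.266 0.891
outer loop
vertex 3.638 1.707 -1.333
vertex 3.175 1.43 -1.225
vertex 3.596 1.177 -1.474
endloop
endfacet
facet normal -0.366 0.266 -0.892
outer loop
vertex 2.643 1.815 -2.518
vertex 3.064 1.563 -2.766
vertex 2.601 1.285 -2.659
endloop
endfacet
facet normal -0.927 -0.026 0.374
outer loop
vertex 2.643 1.815 -2.518
vertex 2.601 1.285 -2.659
vertex 3.175 1.43 -1.225
endloop
endfacet
facet normal -0.927 -0.028 0.374
outer loop
vertex 3.175 1.43 -1.225
vertex 2.601 1.285 -2.659
vertex 3.134 0.9 -1.366
endloop
endfacet
facet normal 0.368 -0.266 0.891
outer loop
vertex 3.175 1.43 -1.225
vertex 3.134 0.9 -1.366
vertex 3.596 1.177 -1.474
endloop
endfacet
facet normal -0.366 0.266 -0.892
outer loop
vertex 2.601 1.285 -2.659
vertex 3.064 1.563 -2.766
vertex 3.022 1.033 -2.907
endloop
endfacet
facet normal -0.528 -0.848 -0.035
outer loop
vertex 2.601 1.285 -2.659
vertex 3.022 1.033 -2.907
vertex 3.134 0.9 -1.366
endloop
endfacet
facet normal -0.530 -0.847 -0.035
outer loop
vertex 3.134 0.9 -1.366
vertex 3.022 1.033 -2.907
vertex 3.555 0.647 -1.615
endloop
endfacet
facet normal 0.368 -0.266 0.891
outer loop
vertex 3.134 0.9 -1.366
vertex 3.555 0.647 -1.615
vertex 3.596 1.177 -1.474
endloop
endfacet
facet normal -0.367 0.266 -0.891
outer loop
vertex 3.022 1.033 -2.907
vertex 3.064 1.563 -2.766
vertex 3.485 1.31 -3.015
endloop
endfacet
facet normal 0.396 -0.822 -0.409
outer loop
vertex 3.022 1.033 -2.907
vertex 3.485 1.31 -3.015
vertex 3.555 0.647 -1.615
endloop
endfacet
facet normal 0.399 -0.821 -0.409
outer loop
vertex 3.555 0.647 -1.615
vertex 3.485 1.31 -3.015
vertex 4.017 0.925 -1.722
endloop
endfacet
facet normal 0.366 -0.266 0.892
outer loop
vertex 3.555 0.647 -1.615
vertex 4.017 0.925 -1.722
vertex 3.596 1.177 -1.474
endloop
endfacet
facet normal -0.368 0.266 -0.891
outer loop
vertex 3.485 1.31 -3.015
vertex 3.064 1.563 -2.766
vertex 3.526 1.84 -2.874
endloop
endfacet
facet normal 0.927 0.028 -0.373
outer loop
vertex 3.485 1.31 -3.015
vertex 3.526 1.84 -2.874
vertex 4.017 0.925 -1.722
endloop
endfacet
facet normal 0.927 0.026 -0.374
outer loop
vertex 4.017 0.925 -1.722
vertex 3.526 1.84 -2.874
vertex 4.059 1.455 -1.581
endloop
endfacet
facet normal 0.366 -0.266 0.892
outer loop
vertex 4.017 0.925 -1.722
vertex 4.059 1.455 -1.581
vertex 3.596 1.177 -1.474
endloop
endfacet

endsolid


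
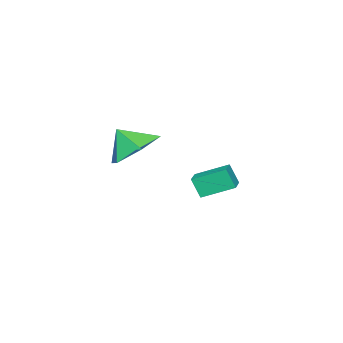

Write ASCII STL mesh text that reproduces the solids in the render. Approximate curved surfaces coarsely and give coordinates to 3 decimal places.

solid 
facet normal -0.906 -0.378 -0.188
outer loop
vertex -1.042 2.894 -2.822
vertex -1.608 3.983 -2.284
vertex -1.041 3.288 -3.62
endloop
endfacet
facet normal 0.422 -0.813 -0.401
outer loop
vertex -0.252 3.617 -3.456
vertex -1.042 2.894 -2.822
vertex -1.041 3.288 -3.62
endloop
endfacet
facet normal -0.906 -0.378 -0.188
outer loop
vertex -1.041 3.288 -3.62
vertex -1.608 3.983 -2.284
vertex -1.607 4.377 -3.082
endloop
endfacet
facet normal 0.001 0.443 -0.896
outer loop
vertex -1.607 4.377 -3.082
vertex -0.252 3.617 -3.456
vertex -1.041 3.288 -3.62
endloop
endfacet
facet normal -0.001 -0.443 0.896
outer loop
vertex -1.042 2.894 -2.822
vertex -0.819 4.312 -2.12
vertex -1.608 3.983 -2.284
endloop
endfacet
facet normal 0.422 -0.813 -0.401
outer loop
vertex -0.253 3.223 -2.658
vertex -1.042 2.894 -2.822
vertex -0.252 3.617 -3.456
endloop
endfacet
facet normal -0.001 -0.443 0.896
outer loop
vertex -0.253 3.223 -2.658
vertex -0.819 4.312 -2.12
vertex -1.042 2.894 -2.822
endloop
endfacet
facet normal -0.422 0.813 0.401
outer loop
vertex -1.608 3.983 -2.284
vertex -0.819 4.312 -2.12
vertex -1.607 4.377 -3.082
endloop
endfacet
facet normal 0.001 0.443 -0.896
outer loop
vertex -0.818 4.706 -2.918
vertex -0.252 3.617 -3.456
vertex -1.607 4.377 -3.082
endloop
endfacet
facet normal -0.422 0.813 0.401
outer loop
vertex -1.607 4.377 -3.082
vertex -0.819 4.312 -2.12
vertex -0.818 4.706 -2.918
endloop
endfacet
facet normal 0.906 0.378 0.188
outer loop
vertex -0.818 4.706 -2.918
vertex -0.253 3.223 -2.658
vertex -0.252 3.617 -3.456
endloop
endfacet
facet normal 0.906 0.378 0.188
outer loop
vertex -0.819 4.312 -2.12
vertex -0.253 3.223 -2.658
vertex -0.818 4.706 -2.918
endloop
endfacet
facet normal -0.113 0.636 -0.763
outer loop
vertex 4.085 3.046 -0.118
vertex 3.049 3.117 0.094
vertex 3.73 3.787 0.552
endloop
endfacet
facet normal 0.788 -0.160 0.594
outer loop
vertex 4.085 3.046 -0.118
vertex 3.73 3.787 0.552
vertex 3.171 2.423 0.926
endloop
endfacet
facet normal -0.113 0.636 -0.763
outer loop
vertex 3.73 3.787 0.552
vertex 3.049 3.117 0.094
vertex 2.694 3.858 0.764
endloop
endfacet
facet normal 0.209 0.178 0.962
outer loop
vertex 3.73 3.787 0.552
vertex 2.694 3.858 0.764
vertex 3.171 2.423 0.926
endloop
endfacet
facet normal -0.113 0.636 -0.763
outer loop
vertex 2.694 3.858 0.764
vertex 3.049 3.117 0.094
vertex 2.012 3.187 0.306
endloop
endfacet
facet normal -0.507 -0.071 0.859
outer loop
vertex 2.694 3.858 0.764
vertex 2.012 3.187 0.306
vertex 3.171 2.423 0.926
endloop
endfacet
facet normal -0.113 0.637 -0.763
outer loop
vertex 2.012 3.187 0.306
vertex 3.049 3.117 0.094
vertex 2.367 2.447 -0.364
endloop
endfacet
facet normal -0.643 -0.660 0.388
outer loop
vertex 2.012 3.187 0.306
vertex 2.367 2.447 -0.364
vertex 3.171 2.423 0.926
endloop
endfacet
facet normal -0.112 0.636 -0.763
outer loop
vertex 2.367 2.447 -0.364
vertex 3.049 3.117 0.094
vertex 3.404 2.376 -0.576
endloop
endfacet
facet normal -0.064 -0.998 0.021
outer loop
vertex 2.367 2.447 -0.364
vertex 3.404 2.376 -0.576
vertex 3.171 2.423 0.926
endloop
endfacet
facet normal -0.113 0.636 -0.763
outer loop
vertex 3.404 2.376 -0.576
vertex 3.049 3.117 0.094
vertex 4.085 3.046 -0.118
endloop
endfacet
facet normal 0.652 -0.748 0.125
outer loop
vertex 3.404 2.376 -0.576
vertex 4.085 3.046 -0.118
vertex 3.171 2.423 0.926
endloop
endfacet

endsolid


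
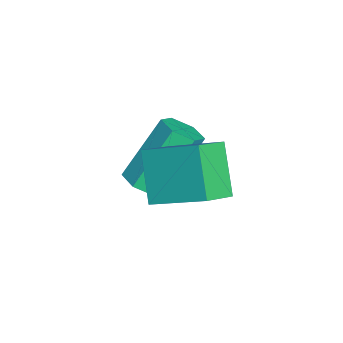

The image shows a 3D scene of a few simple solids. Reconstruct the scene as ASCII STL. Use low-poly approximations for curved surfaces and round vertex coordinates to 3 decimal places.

solid 
facet normal 0.341 -0.471 -0.814
outer loop
vertex 0.637 0.995 -1.939
vertex 0.191 1.218 -2.255
vertex 0.7 1.514 -2.213
endloop
endfacet
facet normal 0.934 0.072 0.350
outer loop
vertex 0.637 0.995 -1.939
vertex 0.7 1.514 -2.213
vertex -0.005 1.879 -0.409
endloop
endfacet
facet normal 0.934 0.072 0.350
outer loop
vertex -0.005 1.879 -0.409
vertex 0.7 1.514 -2.213
vertex 0.058 2.398 -0.683
endloop
endfacet
facet normal -0.341 0.471 0.814
outer loop
vertex -0.005 1.879 -0.409
vertex 0.058 2.398 -0.683
vertex -0.451 2.102 -0.725
endloop
endfacet
facet normal 0.340 -0.470 -0.815
outer loop
vertex 0.7 1.514 -2.213
vertex 0.191 1.218 -2.255
vertex 0.254 1.737 -2.528
endloop
endfacet
facet normal 0.559 0.798 -0.226
outer loop
vertex 0.7 1.514 -2.213
vertex 0.254 1.737 -2.528
vertex 0.058 2.398 -0.683
endloop
endfacet
facet normal 0.559 0.798 -0.226
outer loop
vertex 0.058 2.398 -0.683
vertex 0.254 1.737 -2.528
vertex -0.388 2.621 -0.999
endloop
endfacet
facet normal -0.341 0.471 0.814
outer loop
vertex 0.058 2.398 -0.683
vertex -0.388 2.621 -0.999
vertex -0.451 2.102 -0.725
endloop
endfacet
facet normal 0.342 -0.470 -0.814
outer loop
vertex 0.254 1.737 -2.528
vertex 0.191 1.218 -2.255
vertex -0.255 1.441 -2.571
endloop
endfacet
facet normal -0.374 0.726 -0.577
outer loop
vertex 0.254 1.737 -2.528
vertex -0.255 1.441 -2.571
vertex -0.388 2.621 -0.999
endloop
endfacet
facet normal -0.375 0.726 -0.577
outer loop
vertex -0.388 2.621 -0.999
vertex -0.255 1.441 -2.571
vertex -0.897 2.325 -1.041
endloop
endfacet
facet normal -0.341 0.471 0.814
outer loop
vertex -0.388 2.621 -0.999
vertex -0.897 2.325 -1.041
vertex -0.451 2.102 -0.725
endloop
endfacet
facet normal 0.341 -0.471 -0.814
outer loop
vertex -0.255 1.441 -2.571
vertex 0.191 1.218 -2.255
vertex -0.318 0.922 -2.297
endloop
endfacet
facet normal -0.934 -0.072 -0.350
outer loop
vertex -0.255 1.441 -2.571
vertex -0.318 0.922 -2.297
vertex -0.897 2.325 -1.041
endloop
endfacet
facet normal -0.934 -0.072 -0.350
outer loop
vertex -0.897 2.325 -1.041
vertex -0.318 0.922 -2.297
vertex -0.96 1.806 -0.767
endloop
endfacet
facet normal -0.341 0.471 0.814
outer loop
vertex -0.897 2.325 -1.041
vertex -0.96 1.806 -0.767
vertex -0.451 2.102 -0.725
endloop
endfacet
facet normal 0.341 -0.471 -0.814
outer loop
vertex -0.318 0.922 -2.297
vertex 0.191 1.218 -2.255
vertex 0.128 0.699 -1.981
endloop
endfacet
facet normal -0.559 -0.798 0.226
outer loop
vertex -0.318 0.922 -2.297
vertex 0.128 0.699 -1.981
vertex -0.96 1.806 -0.767
endloop
endfacet
facet normal -0.559 -0.798 0.227
outer loop
vertex -0.96 1.806 -0.767
vertex 0.128 0.699 -1.981
vertex -0.514 1.583 -0.452
endloop
endfacet
facet normal -0.340 0.470 0.815
outer loop
vertex -0.96 1.806 -0.767
vertex -0.514 1.583 -0.452
vertex -0.451 2.102 -0.725
endloop
endfacet
facet normal 0.341 -0.471 -0.814
outer loop
vertex 0.128 0.699 -1.981
vertex 0.191 1.218 -2.255
vertex 0.637 0.995 -1.939
endloop
endfacet
facet normal 0.375 -0.726 0.577
outer loop
vertex 0.128 0.699 -1.981
vertex 0.637 0.995 -1.939
vertex -0.514 1.583 -0.452
endloop
endfacet
facet normal 0.374 -0.727 0.577
outer loop
vertex -0.514 1.583 -0.452
vertex 0.637 0.995 -1.939
vertex -0.005 1.879 -0.409
endloop
endfacet
facet normal -0.342 0.470 0.814
outer loop
vertex -0.514 1.583 -0.452
vertex -0.005 1.879 -0.409
vertex -0.451 2.102 -0.725
endloop
endfacet
facet normal -0.639 -0.157 0.753
outer loop
vertex 1.922 2.555 0.847
vertex 1.259 3.102 0.398
vertex 1.355 1.25 0.094
endloop
endfacet
facet normal 0.684 -0.564 0.462
outer loop
vertex 2.281 1.478 -0.998
vertex 1.922 2.555 0.847
vertex 1.355 1.25 0.094
endloop
endfacet
facet normal -0.639 -0.157 0.753
outer loop
vertex 1.355 1.25 0.094
vertex 1.259 3.102 0.398
vertex 0.692 1.797 -0.355
endloop
endfacet
facet normal -0.352 -0.811 -0.468
outer loop
vertex 0.692 1.797 -0.355
vertex 2.281 1.478 -0.998
vertex 1.355 1.25 0.094
endloop
endfacet
facet normal 0.352 0.811 0.468
outer loop
vertex 1.922 2.555 0.847
vertex 2.185 3.33 -0.694
vertex 1.259 3.102 0.398
endloop
endfacet
facet normal 0.684 -0.564 0.462
outer loop
vertex 2.848 2.783 -0.245
vertex 1.922 2.555 0.847
vertex 2.281 1.478 -0.998
endloop
endfacet
facet normal 0.352 0.811 0.468
outer loop
vertex 2.848 2.783 -0.245
vertex 2.185 3.33 -0.694
vertex 1.922 2.555 0.847
endloop
endfacet
facet normal -0.684 0.564 -0.462
outer loop
vertex 1.259 3.102 0.398
vertex 2.185 3.33 -0.694
vertex 0.692 1.797 -0.355
endloop
endfacet
facet normal -0.352 -0.811 -0.468
outer loop
vertex 1.618 2.025 -1.447
vertex 2.281 1.478 -0.998
vertex 0.692 1.797 -0.355
endloop
endfacet
facet normal -0.684 0.564 -0.462
outer loop
vertex 0.692 1.797 -0.355
vertex 2.185 3.33 -0.694
vertex 1.618 2.025 -1.447
endloop
endfacet
facet normal 0.639 0.157 -0.753
outer loop
vertex 1.618 2.025 -1.447
vertex 2.848 2.783 -0.245
vertex 2.281 1.478 -0.998
endloop
endfacet
facet normal 0.639 0.157 -0.753
outer loop
vertex 2.185 3.33 -0.694
vertex 2.848 2.783 -0.245
vertex 1.618 2.025 -1.447
endloop
endfacet

endsolid


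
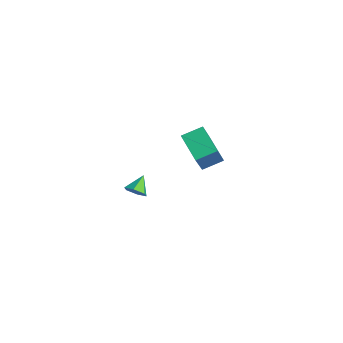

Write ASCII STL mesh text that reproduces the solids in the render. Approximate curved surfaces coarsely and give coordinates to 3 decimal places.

solid 
facet normal -0.390 0.410 -0.824
outer loop
vertex 0.288 0.78 2.438
vertex 0.519 1.801 2.836
vertex 1.687 0.731 1.751
endloop
endfacet
facet normal -0.206 -0.912 -0.355
outer loop
vertex 2.481 -0.101 3.424
vertex 0.288 0.78 2.438
vertex 1.687 0.731 1.751
endloop
endfacet
facet normal -0.391 0.409 -0.824
outer loop
vertex 1.687 0.731 1.751
vertex 0.519 1.801 2.836
vertex 1.919 1.752 2.148
endloop
endfacet
facet normal 0.897 -0.032 -0.442
outer loop
vertex 1.919 1.752 2.148
vertex 2.481 -0.101 3.424
vertex 1.687 0.731 1.751
endloop
endfacet
facet normal -0.897 0.031 0.441
outer loop
vertex 0.288 0.78 2.438
vertex 1.313 0.969 4.509
vertex 0.519 1.801 2.836
endloop
endfacet
facet normal -0.207 -0.912 -0.355
outer loop
vertex 1.081 -0.052 4.112
vertex 0.288 0.78 2.438
vertex 2.481 -0.101 3.424
endloop
endfacet
facet normal -0.897 0.032 0.441
outer loop
vertex 1.081 -0.052 4.112
vertex 1.313 0.969 4.509
vertex 0.288 0.78 2.438
endloop
endfacet
facet normal 0.207 0.912 0.355
outer loop
vertex 0.519 1.801 2.836
vertex 1.313 0.969 4.509
vertex 1.919 1.752 2.148
endloop
endfacet
facet normal 0.897 -0.031 -0.441
outer loop
vertex 2.712 0.92 3.822
vertex 2.481 -0.101 3.424
vertex 1.919 1.752 2.148
endloop
endfacet
facet normal 0.206 0.912 0.355
outer loop
vertex 1.919 1.752 2.148
vertex 1.313 0.969 4.509
vertex 2.712 0.92 3.822
endloop
endfacet
facet normal 0.391 -0.410 0.824
outer loop
vertex 2.712 0.92 3.822
vertex 1.081 -0.052 4.112
vertex 2.481 -0.101 3.424
endloop
endfacet
facet normal 0.391 -0.409 0.825
outer loop
vertex 1.313 0.969 4.509
vertex 1.081 -0.052 4.112
vertex 2.712 0.92 3.822
endloop
endfacet
facet normal 0.459 -0.693 -0.556
outer loop
vertex -2.117 -0.223 -2.675
vertex -2.667 -0.427 -2.875
vertex -2.37 0.019 -3.186
endloop
endfacet
facet normal 0.496 0.854 0.158
outer loop
vertex -2.117 -0.223 -2.675
vertex -2.37 0.019 -3.186
vertex -3.153 0.307 -2.285
endloop
endfacet
facet normal 0.459 -0.693 -0.556
outer loop
vertex -2.37 0.019 -3.186
vertex -2.667 -0.427 -2.875
vertex -2.92 -0.185 -3.386
endloop
endfacet
facet normal -0.171 0.885 -0.432
outer loop
vertex -2.37 0.019 -3.186
vertex -2.92 -0.185 -3.386
vertex -3.153 0.307 -2.285
endloop
endfacet
facet normal 0.458 -0.694 -0.555
outer loop
vertex -2.92 -0.185 -3.386
vertex -2.667 -0.427 -2.875
vertex -3.217 -0.631 -3.074
endloop
endfacet
facet normal -0.875 0.345 -0.339
outer loop
vertex -2.92 -0.185 -3.386
vertex -3.217 -0.631 -3.074
vertex -3.153 0.307 -2.285
endloop
endfacet
facet normal 0.458 -0.693 -0.556
outer loop
vertex -3.217 -0.631 -3.074
vertex -2.667 -0.427 -2.875
vertex -2.964 -0.874 -2.563
endloop
endfacet
facet normal -0.911 -0.227 0.343
outer loop
vertex -3.217 -0.631 -3.074
vertex -2.964 -0.874 -2.563
vertex -3.153 0.307 -2.285
endloop
endfacet
facet normal 0.459 -0.693 -0.556
outer loop
vertex -2.964 -0.874 -2.563
vertex -2.667 -0.427 -2.875
vertex -2.413 -0.67 -2.363
endloop
endfacet
facet normal -0.243 -0.259 0.935
outer loop
vertex -2.964 -0.874 -2.563
vertex -2.413 -0.67 -2.363
vertex -3.153 0.307 -2.285
endloop
endfacet
facet normal 0.459 -0.692 -0.556
outer loop
vertex -2.413 -0.67 -2.363
vertex -2.667 -0.427 -2.875
vertex -2.117 -0.223 -2.675
endloop
endfacet
facet normal 0.461 0.282 0.841
outer loop
vertex -2.413 -0.67 -2.363
vertex -2.117 -0.223 -2.675
vertex -3.153 0.307 -2.285
endloop
endfacet

endsolid


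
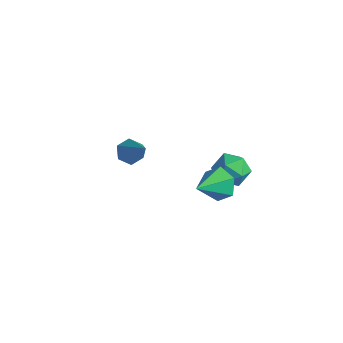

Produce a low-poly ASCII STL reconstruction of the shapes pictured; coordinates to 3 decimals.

solid 
facet normal -0.966 -0.128 0.225
outer loop
vertex 1.668 1.525 2.268
vertex 1.844 0.818 2.62
vertex 1.855 1.501 3.056
endloop
endfacet
facet normal -0.799 0.565 0.207
outer loop
vertex 1.668 1.525 2.268
vertex 1.855 1.501 3.056
vertex 2.151 2.091 2.587
endloop
endfacet
facet normal -0.544 0.713 -0.442
outer loop
vertex 1.668 1.525 2.268
vertex 2.151 2.091 2.587
vertex 2.323 1.773 1.863
endloop
endfacet
facet normal -0.553 0.112 -0.826
outer loop
vertex 1.668 1.525 2.268
vertex 2.323 1.773 1.863
vertex 2.134 0.986 1.883
endloop
endfacet
facet normal -0.814 -0.408 -0.413
outer loop
vertex 1.668 1.525 2.268
vertex 2.134 0.986 1.883
vertex 1.844 0.818 2.62
endloop
endfacet
facet normal -0.277 0.679 0.680
outer loop
vertex 2.151 2.091 2.587
vertex 1.855 1.501 3.056
vertex 2.626 1.734 3.137
endloop
endfacet
facet normal -0.546 -0.444 0.710
outer loop
vertex 1.855 1.501 3.056
vertex 1.844 0.818 2.62
vertex 2.437 0.947 3.157
endloop
endfacet
facet normal -0.301 -0.897 -0.323
outer loop
vertex 1.844 0.818 2.62
vertex 2.134 0.986 1.883
vertex 2.609 0.629 2.433
endloop
endfacet
facet normal 0.120 -0.054 -0.991
outer loop
vertex 2.134 0.986 1.883
vertex 2.323 1.773 1.863
vertex 2.905 1.219 1.964
endloop
endfacet
facet normal 0.136 0.919 -0.371
outer loop
vertex 2.323 1.773 1.863
vertex 2.151 2.091 2.587
vertex 2.916 1.902 2.4
endloop
endfacet
facet normal 0.553 -0.112 0.826
outer loop
vertex 3.092 1.195 2.752
vertex 2.626 1.734 3.137
vertex 2.437 0.947 3.157
endloop
endfacet
facet normal 0.544 -0.713 0.442
outer loop
vertex 3.092 1.195 2.752
vertex 2.437 0.947 3.157
vertex 2.609 0.629 2.433
endloop
endfacet
facet normal 0.799 -0.565 -0.207
outer loop
vertex 3.092 1.195 2.752
vertex 2.609 0.629 2.433
vertex 2.905 1.219 1.964
endloop
endfacet
facet normal 0.966 0.128 -0.225
outer loop
vertex 3.092 1.195 2.752
vertex 2.905 1.219 1.964
vertex 2.916 1.902 2.4
endloop
endfacet
facet normal 0.814 0.408 0.413
outer loop
vertex 3.092 1.195 2.752
vertex 2.916 1.902 2.4
vertex 2.626 1.734 3.137
endloop
endfacet
facet normal -0.120 0.054 0.991
outer loop
vertex 2.437 0.947 3.157
vertex 2.626 1.734 3.137
vertex 1.855 1.501 3.056
endloop
endfacet
facet normal -0.136 -0.919 0.371
outer loop
vertex 2.609 0.629 2.433
vertex 2.437 0.947 3.157
vertex 1.844 0.818 2.62
endloop
endfacet
facet normal 0.277 -0.679 -0.680
outer loop
vertex 2.905 1.219 1.964
vertex 2.609 0.629 2.433
vertex 2.134 0.986 1.883
endloop
endfacet
facet normal 0.546 0.444 -0.710
outer loop
vertex 2.916 1.902 2.4
vertex 2.905 1.219 1.964
vertex 2.323 1.773 1.863
endloop
endfacet
facet normal 0.301 0.897 0.323
outer loop
vertex 2.626 1.734 3.137
vertex 2.916 1.902 2.4
vertex 2.151 2.091 2.587
endloop
endfacet
facet normal -0.017 0.880 -0.474
outer loop
vertex 2.864 0.132 1.817
vertex 2.598 0.471 2.456
vertex 3.356 0.42 2.334
endloop
endfacet
facet normal 0.702 -0.640 -0.312
outer loop
vertex 2.864 0.132 1.817
vertex 3.356 0.42 2.334
vertex 2.622 -0.771 3.124
endloop
endfacet
facet normal -0.017 0.881 -0.473
outer loop
vertex 3.356 0.42 2.334
vertex 2.598 0.471 2.456
vertex 3.091 0.758 2.973
endloop
endfacet
facet normal 0.856 -0.216 0.469
outer loop
vertex 3.356 0.42 2.334
vertex 3.091 0.758 2.973
vertex 2.622 -0.771 3.124
endloop
endfacet
facet normal -0.017 0.881 -0.473
outer loop
vertex 3.091 0.758 2.973
vertex 2.598 0.471 2.456
vertex 2.332 0.809 3.095
endloop
endfacet
facet normal 0.162 0.048 0.986
outer loop
vertex 3.091 0.758 2.973
vertex 2.332 0.809 3.095
vertex 2.622 -0.771 3.124
endloop
endfacet
facet normal -0.018 0.881 -0.473
outer loop
vertex 2.332 0.809 3.095
vertex 2.598 0.471 2.456
vertex 1.839 0.521 2.578
endloop
endfacet
facet normal -0.687 -0.113 0.718
outer loop
vertex 2.332 0.809 3.095
vertex 1.839 0.521 2.578
vertex 2.622 -0.771 3.124
endloop
endfacet
facet normal -0.018 0.881 -0.473
outer loop
vertex 1.839 0.521 2.578
vertex 2.598 0.471 2.456
vertex 2.105 0.183 1.939
endloop
endfacet
facet normal -0.841 -0.537 -0.066
outer loop
vertex 1.839 0.521 2.578
vertex 2.105 0.183 1.939
vertex 2.622 -0.771 3.124
endloop
endfacet
facet normal -0.017 0.880 -0.474
outer loop
vertex 2.105 0.183 1.939
vertex 2.598 0.471 2.456
vertex 2.864 0.132 1.817
endloop
endfacet
facet normal -0.147 -0.801 -0.581
outer loop
vertex 2.105 0.183 1.939
vertex 2.864 0.132 1.817
vertex 2.622 -0.771 3.124
endloop
endfacet
facet normal -0.653 0.176 -0.736
outer loop
vertex -2.199 1.183 -0.053
vertex -2.628 0.876 0.254
vertex -2.563 1.476 0.34
endloop
endfacet
facet normal 0.625 0.781 -0.003
outer loop
vertex -2.199 1.183 -0.053
vertex -2.563 1.476 0.34
vertex -1.392 0.544 1.646
endloop
endfacet
facet normal -0.654 0.176 -0.735
outer loop
vertex -2.563 1.476 0.34
vertex -2.628 0.876 0.254
vertex -2.991 1.168 0.647
endloop
endfacet
facet normal -0.097 0.767 0.634
outer loop
vertex -2.563 1.476 0.34
vertex -2.991 1.168 0.647
vertex -1.392 0.544 1.646
endloop
endfacet
facet normal -0.654 0.176 -0.735
outer loop
vertex -2.991 1.168 0.647
vertex -2.628 0.876 0.254
vertex -3.056 0.568 0.561
endloop
endfacet
facet normal -0.546 -0.061 0.836
outer loop
vertex -2.991 1.168 0.647
vertex -3.056 0.568 0.561
vertex -1.392 0.544 1.646
endloop
endfacet
facet normal -0.654 0.175 -0.736
outer loop
vertex -3.056 0.568 0.561
vertex -2.628 0.876 0.254
vertex -2.692 0.275 0.168
endloop
endfacet
facet normal -0.273 -0.875 0.399
outer loop
vertex -3.056 0.568 0.561
vertex -2.692 0.275 0.168
vertex -1.392 0.544 1.646
endloop
endfacet
facet normal -0.653 0.175 -0.737
outer loop
vertex -2.692 0.275 0.168
vertex -2.628 0.876 0.254
vertex -2.264 0.583 -0.138
endloop
endfacet
facet normal 0.449 -0.861 -0.238
outer loop
vertex -2.692 0.275 0.168
vertex -2.264 0.583 -0.138
vertex -1.392 0.544 1.646
endloop
endfacet
facet normal -0.653 0.175 -0.737
outer loop
vertex -2.264 0.583 -0.138
vertex -2.628 0.876 0.254
vertex -2.199 1.183 -0.053
endloop
endfacet
facet normal 0.898 -0.035 -0.439
outer loop
vertex -2.264 0.583 -0.138
vertex -2.199 1.183 -0.053
vertex -1.392 0.544 1.646
endloop
endfacet

endsolid


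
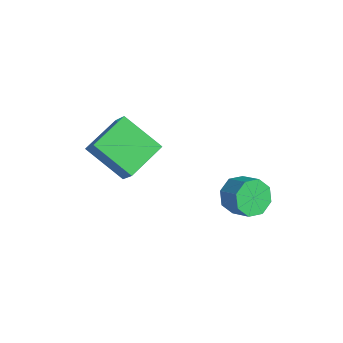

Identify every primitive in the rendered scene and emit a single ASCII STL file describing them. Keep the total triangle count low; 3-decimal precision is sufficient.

solid 
facet normal -0.853 -0.106 -0.511
outer loop
vertex 3.335 1.577 0.28
vertex 2.933 2.083 0.847
vertex 3.358 2.212 0.11
endloop
endfacet
facet normal 0.520 -0.238 -0.820
outer loop
vertex 3.335 1.577 0.28
vertex 3.358 2.212 0.11
vertex 4.249 1.69 0.826
endloop
endfacet
facet normal 0.520 -0.237 -0.820
outer loop
vertex 4.249 1.69 0.826
vertex 3.358 2.212 0.11
vertex 4.271 2.326 0.656
endloop
endfacet
facet normal 0.854 0.107 0.510
outer loop
vertex 4.249 1.69 0.826
vertex 4.271 2.326 0.656
vertex 3.847 2.197 1.393
endloop
endfacet
facet normal -0.853 -0.106 -0.511
outer loop
vertex 3.358 2.212 0.11
vertex 2.933 2.083 0.847
vertex 3.132 2.772 0.372
endloop
endfacet
facet normal 0.392 0.515 -0.763
outer loop
vertex 3.358 2.212 0.11
vertex 3.132 2.772 0.372
vertex 4.271 2.326 0.656
endloop
endfacet
facet normal 0.392 0.515 -0.763
outer loop
vertex 4.271 2.326 0.656
vertex 3.132 2.772 0.372
vertex 4.045 2.886 0.918
endloop
endfacet
facet normal 0.854 0.106 0.510
outer loop
vertex 4.271 2.326 0.656
vertex 4.045 2.886 0.918
vertex 3.847 2.197 1.393
endloop
endfacet
facet normal -0.853 -0.106 -0.511
outer loop
vertex 3.132 2.772 0.372
vertex 2.933 2.083 0.847
vertex 2.789 2.929 0.912
endloop
endfacet
facet normal 0.034 0.965 -0.259
outer loop
vertex 3.132 2.772 0.372
vertex 2.789 2.929 0.912
vertex 4.045 2.886 0.918
endloop
endfacet
facet normal 0.034 0.966 -0.257
outer loop
vertex 4.045 2.886 0.918
vertex 2.789 2.929 0.912
vertex 3.703 3.042 1.458
endloop
endfacet
facet normal 0.854 0.106 0.510
outer loop
vertex 4.045 2.886 0.918
vertex 3.703 3.042 1.458
vertex 3.847 2.197 1.393
endloop
endfacet
facet normal -0.853 -0.106 -0.510
outer loop
vertex 2.789 2.929 0.912
vertex 2.933 2.083 0.847
vertex 2.531 2.59 1.414
endloop
endfacet
facet normal -0.343 0.851 0.398
outer loop
vertex 2.789 2.929 0.912
vertex 2.531 2.59 1.414
vertex 3.703 3.042 1.458
endloop
endfacet
facet normal -0.343 0.851 0.398
outer loop
vertex 3.703 3.042 1.458
vertex 2.531 2.59 1.414
vertex 3.445 2.703 1.96
endloop
endfacet
facet normal 0.853 0.106 0.510
outer loop
vertex 3.703 3.042 1.458
vertex 3.445 2.703 1.96
vertex 3.847 2.197 1.393
endloop
endfacet
facet normal -0.854 -0.107 -0.510
outer loop
vertex 2.531 2.59 1.414
vertex 2.933 2.083 0.847
vertex 2.509 1.954 1.584
endloop
endfacet
facet normal -0.520 0.237 0.821
outer loop
vertex 2.531 2.59 1.414
vertex 2.509 1.954 1.584
vertex 3.445 2.703 1.96
endloop
endfacet
facet normal -0.520 0.238 0.820
outer loop
vertex 3.445 2.703 1.96
vertex 2.509 1.954 1.584
vertex 3.422 2.068 2.13
endloop
endfacet
facet normal 0.853 0.106 0.511
outer loop
vertex 3.445 2.703 1.96
vertex 3.422 2.068 2.13
vertex 3.847 2.197 1.393
endloop
endfacet
facet normal -0.854 -0.106 -0.510
outer loop
vertex 2.509 1.954 1.584
vertex 2.933 2.083 0.847
vertex 2.735 1.394 1.322
endloop
endfacet
facet normal -0.392 -0.515 0.763
outer loop
vertex 2.509 1.954 1.584
vertex 2.735 1.394 1.322
vertex 3.422 2.068 2.13
endloop
endfacet
facet normal -0.392 -0.515 0.763
outer loop
vertex 3.422 2.068 2.13
vertex 2.735 1.394 1.322
vertex 3.648 1.508 1.868
endloop
endfacet
facet normal 0.853 0.106 0.511
outer loop
vertex 3.422 2.068 2.13
vertex 3.648 1.508 1.868
vertex 3.847 2.197 1.393
endloop
endfacet
facet normal -0.854 -0.106 -0.510
outer loop
vertex 2.735 1.394 1.322
vertex 2.933 2.083 0.847
vertex 3.077 1.238 0.782
endloop
endfacet
facet normal -0.034 -0.966 0.258
outer loop
vertex 2.735 1.394 1.322
vertex 3.077 1.238 0.782
vertex 3.648 1.508 1.868
endloop
endfacet
facet normal -0.035 -0.965 0.258
outer loop
vertex 3.648 1.508 1.868
vertex 3.077 1.238 0.782
vertex 3.991 1.351 1.328
endloop
endfacet
facet normal 0.853 0.106 0.511
outer loop
vertex 3.648 1.508 1.868
vertex 3.991 1.351 1.328
vertex 3.847 2.197 1.393
endloop
endfacet
facet normal -0.853 -0.106 -0.510
outer loop
vertex 3.077 1.238 0.782
vertex 2.933 2.083 0.847
vertex 3.335 1.577 0.28
endloop
endfacet
facet normal 0.343 -0.851 -0.398
outer loop
vertex 3.077 1.238 0.782
vertex 3.335 1.577 0.28
vertex 3.991 1.351 1.328
endloop
endfacet
facet normal 0.343 -0.851 -0.398
outer loop
vertex 3.991 1.351 1.328
vertex 3.335 1.577 0.28
vertex 4.249 1.69 0.826
endloop
endfacet
facet normal 0.853 0.106 0.510
outer loop
vertex 3.991 1.351 1.328
vertex 4.249 1.69 0.826
vertex 3.847 2.197 1.393
endloop
endfacet
facet normal -0.733 -0.387 0.560
outer loop
vertex -0.889 -2.071 3.108
vertex -1.338 -0.393 3.681
vertex -1.784 -1.941 2.026
endloop
endfacet
facet normal 0.246 -0.917 -0.313
outer loop
vertex -0.282 -1.147 0.879
vertex -0.889 -2.071 3.108
vertex -1.784 -1.941 2.026
endloop
endfacet
facet normal -0.733 -0.387 0.560
outer loop
vertex -1.784 -1.941 2.026
vertex -1.338 -0.393 3.681
vertex -2.233 -0.262 2.6
endloop
endfacet
facet normal -0.635 0.093 -0.767
outer loop
vertex -2.233 -0.262 2.6
vertex -0.282 -1.147 0.879
vertex -1.784 -1.941 2.026
endloop
endfacet
facet normal 0.635 -0.092 0.767
outer loop
vertex -0.889 -2.071 3.108
vertex 0.164 0.401 2.534
vertex -1.338 -0.393 3.681
endloop
endfacet
facet normal 0.245 -0.917 -0.314
outer loop
vertex 0.613 -1.278 1.96
vertex -0.889 -2.071 3.108
vertex -0.282 -1.147 0.879
endloop
endfacet
facet normal 0.635 -0.092 0.767
outer loop
vertex 0.613 -1.278 1.96
vertex 0.164 0.401 2.534
vertex -0.889 -2.071 3.108
endloop
endfacet
facet normal -0.245 0.917 0.314
outer loop
vertex -1.338 -0.393 3.681
vertex 0.164 0.401 2.534
vertex -2.233 -0.262 2.6
endloop
endfacet
facet normal -0.635 0.092 -0.767
outer loop
vertex -0.731 0.531 1.452
vertex -0.282 -1.147 0.879
vertex -2.233 -0.262 2.6
endloop
endfacet
facet normal -0.245 0.918 0.313
outer loop
vertex -2.233 -0.262 2.6
vertex 0.164 0.401 2.534
vertex -0.731 0.531 1.452
endloop
endfacet
facet normal 0.733 0.387 -0.560
outer loop
vertex -0.731 0.531 1.452
vertex 0.613 -1.278 1.96
vertex -0.282 -1.147 0.879
endloop
endfacet
facet normal 0.733 0.387 -0.560
outer loop
vertex 0.164 0.401 2.534
vertex 0.613 -1.278 1.96
vertex -0.731 0.531 1.452
endloop
endfacet

endsolid
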